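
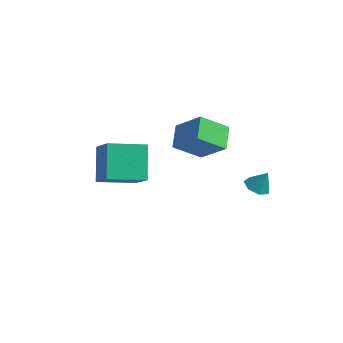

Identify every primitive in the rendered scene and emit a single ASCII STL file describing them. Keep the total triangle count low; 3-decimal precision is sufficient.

solid 
facet normal -0.371 -0.241 -0.897
outer loop
vertex 2.169 3.854 -3.865
vertex 1.478 3.775 -3.558
vertex 1.796 4.398 -3.857
endloop
endfacet
facet normal 0.824 0.564 0.061
outer loop
vertex 2.169 3.854 -3.865
vertex 1.796 4.398 -3.857
vertex 1.922 4.065 -2.482
endloop
endfacet
facet normal -0.370 -0.241 -0.897
outer loop
vertex 1.796 4.398 -3.857
vertex 1.478 3.775 -3.558
vertex 1.183 4.473 -3.624
endloop
endfacet
facet normal 0.198 0.957 0.214
outer loop
vertex 1.796 4.398 -3.857
vertex 1.183 4.473 -3.624
vertex 1.922 4.065 -2.482
endloop
endfacet
facet normal -0.370 -0.241 -0.897
outer loop
vertex 1.183 4.473 -3.624
vertex 1.478 3.775 -3.558
vertex 0.793 4.023 -3.342
endloop
endfacet
facet normal -0.438 0.718 0.540
outer loop
vertex 1.183 4.473 -3.624
vertex 0.793 4.023 -3.342
vertex 1.922 4.065 -2.482
endloop
endfacet
facet normal -0.370 -0.241 -0.897
outer loop
vertex 0.793 4.023 -3.342
vertex 1.478 3.775 -3.558
vertex 0.918 3.387 -3.223
endloop
endfacet
facet normal -0.606 0.029 0.795
outer loop
vertex 0.793 4.023 -3.342
vertex 0.918 3.387 -3.223
vertex 1.922 4.065 -2.482
endloop
endfacet
facet normal -0.370 -0.241 -0.897
outer loop
vertex 0.918 3.387 -3.223
vertex 1.478 3.775 -3.558
vertex 1.465 3.043 -3.356
endloop
endfacet
facet normal -0.181 -0.591 0.786
outer loop
vertex 0.918 3.387 -3.223
vertex 1.465 3.043 -3.356
vertex 1.922 4.065 -2.482
endloop
endfacet
facet normal -0.371 -0.241 -0.897
outer loop
vertex 1.465 3.043 -3.356
vertex 1.478 3.775 -3.558
vertex 2.021 3.251 -3.642
endloop
endfacet
facet normal 0.521 -0.677 0.520
outer loop
vertex 1.465 3.043 -3.356
vertex 2.021 3.251 -3.642
vertex 1.922 4.065 -2.482
endloop
endfacet
facet normal -0.371 -0.241 -0.897
outer loop
vertex 2.021 3.251 -3.642
vertex 1.478 3.775 -3.558
vertex 2.169 3.854 -3.865
endloop
endfacet
facet normal 0.966 -0.164 0.198
outer loop
vertex 2.021 3.251 -3.642
vertex 2.169 3.854 -3.865
vertex 1.922 4.065 -2.482
endloop
endfacet
facet normal -0.465 -0.667 0.583
outer loop
vertex -0.883 1.834 0.161
vertex -1.57 2.95 0.89
vertex -2.428 1.75 -1.168
endloop
endfacet
facet normal 0.458 -0.744 -0.486
outer loop
vertex -1.55 3.01 -2.27
vertex -0.883 1.834 0.161
vertex -2.428 1.75 -1.168
endloop
endfacet
facet normal -0.465 -0.667 0.583
outer loop
vertex -2.428 1.75 -1.168
vertex -1.57 2.95 0.89
vertex -3.116 2.866 -0.439
endloop
endfacet
facet normal -0.758 -0.042 -0.651
outer loop
vertex -3.116 2.866 -0.439
vertex -1.55 3.01 -2.27
vertex -2.428 1.75 -1.168
endloop
endfacet
facet normal 0.758 0.041 0.651
outer loop
vertex -0.883 1.834 0.161
vertex -0.692 4.21 -0.212
vertex -1.57 2.95 0.89
endloop
endfacet
facet normal 0.458 -0.744 -0.486
outer loop
vertex -0.004 3.094 -0.941
vertex -0.883 1.834 0.161
vertex -1.55 3.01 -2.27
endloop
endfacet
facet normal 0.757 0.041 0.652
outer loop
vertex -0.004 3.094 -0.941
vertex -0.692 4.21 -0.212
vertex -0.883 1.834 0.161
endloop
endfacet
facet normal -0.458 0.744 0.486
outer loop
vertex -1.57 2.95 0.89
vertex -0.692 4.21 -0.212
vertex -3.116 2.866 -0.439
endloop
endfacet
facet normal -0.758 -0.041 -0.651
outer loop
vertex -2.237 4.126 -1.541
vertex -1.55 3.01 -2.27
vertex -3.116 2.866 -0.439
endloop
endfacet
facet normal -0.458 0.744 0.486
outer loop
vertex -3.116 2.866 -0.439
vertex -0.692 4.21 -0.212
vertex -2.237 4.126 -1.541
endloop
endfacet
facet normal 0.465 0.667 -0.583
outer loop
vertex -2.237 4.126 -1.541
vertex -0.004 3.094 -0.941
vertex -1.55 3.01 -2.27
endloop
endfacet
facet normal 0.465 0.667 -0.582
outer loop
vertex -0.692 4.21 -0.212
vertex -0.004 3.094 -0.941
vertex -2.237 4.126 -1.541
endloop
endfacet
facet normal -0.682 0.359 -0.637
outer loop
vertex -4.181 -2.091 0.209
vertex -2.942 -0.488 -0.215
vertex -3.282 -3.206 -1.381
endloop
endfacet
facet normal -0.598 -0.775 0.205
outer loop
vertex -1.938 -3.912 -0.125
vertex -4.181 -2.091 0.209
vertex -3.282 -3.206 -1.381
endloop
endfacet
facet normal -0.682 0.359 -0.637
outer loop
vertex -3.282 -3.206 -1.381
vertex -2.942 -0.488 -0.215
vertex -2.043 -1.603 -1.805
endloop
endfacet
facet normal 0.420 -0.521 -0.743
outer loop
vertex -2.043 -1.603 -1.805
vertex -1.938 -3.912 -0.125
vertex -3.282 -3.206 -1.381
endloop
endfacet
facet normal -0.420 0.521 0.743
outer loop
vertex -4.181 -2.091 0.209
vertex -1.598 -1.194 1.041
vertex -2.942 -0.488 -0.215
endloop
endfacet
facet normal -0.598 -0.775 0.205
outer loop
vertex -2.837 -2.797 1.465
vertex -4.181 -2.091 0.209
vertex -1.938 -3.912 -0.125
endloop
endfacet
facet normal -0.420 0.521 0.743
outer loop
vertex -2.837 -2.797 1.465
vertex -1.598 -1.194 1.041
vertex -4.181 -2.091 0.209
endloop
endfacet
facet normal 0.598 0.775 -0.205
outer loop
vertex -2.942 -0.488 -0.215
vertex -1.598 -1.194 1.041
vertex -2.043 -1.603 -1.805
endloop
endfacet
facet normal 0.420 -0.521 -0.743
outer loop
vertex -0.699 -2.309 -0.549
vertex -1.938 -3.912 -0.125
vertex -2.043 -1.603 -1.805
endloop
endfacet
facet normal 0.598 0.775 -0.205
outer loop
vertex -2.043 -1.603 -1.805
vertex -1.598 -1.194 1.041
vertex -0.699 -2.309 -0.549
endloop
endfacet
facet normal 0.682 -0.359 0.637
outer loop
vertex -0.699 -2.309 -0.549
vertex -2.837 -2.797 1.465
vertex -1.938 -3.912 -0.125
endloop
endfacet
facet normal 0.682 -0.359 0.637
outer loop
vertex -1.598 -1.194 1.041
vertex -2.837 -2.797 1.465
vertex -0.699 -2.309 -0.549
endloop
endfacet

endsolid


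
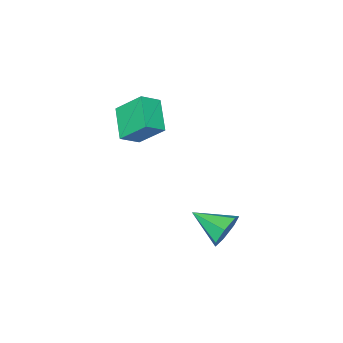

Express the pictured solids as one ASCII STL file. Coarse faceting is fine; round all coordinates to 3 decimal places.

solid 
facet normal -0.831 0.203 -0.518
outer loop
vertex 1.607 -3.083 4.808
vertex 2.573 -1.691 3.803
vertex 2.117 -4.398 3.476
endloop
endfacet
facet normal -0.490 -0.707 0.510
outer loop
vertex 3.147 -4.649 4.117
vertex 1.607 -3.083 4.808
vertex 2.117 -4.398 3.476
endloop
endfacet
facet normal -0.831 0.203 -0.517
outer loop
vertex 2.117 -4.398 3.476
vertex 2.573 -1.691 3.803
vertex 3.082 -3.006 2.47
endloop
endfacet
facet normal 0.262 -0.678 -0.687
outer loop
vertex 3.082 -3.006 2.47
vertex 3.147 -4.649 4.117
vertex 2.117 -4.398 3.476
endloop
endfacet
facet normal -0.262 0.678 0.687
outer loop
vertex 1.607 -3.083 4.808
vertex 3.603 -1.942 4.444
vertex 2.573 -1.691 3.803
endloop
endfacet
facet normal -0.490 -0.707 0.510
outer loop
vertex 2.638 -3.334 5.45
vertex 1.607 -3.083 4.808
vertex 3.147 -4.649 4.117
endloop
endfacet
facet normal -0.262 0.678 0.687
outer loop
vertex 2.638 -3.334 5.45
vertex 3.603 -1.942 4.444
vertex 1.607 -3.083 4.808
endloop
endfacet
facet normal 0.490 0.707 -0.510
outer loop
vertex 2.573 -1.691 3.803
vertex 3.603 -1.942 4.444
vertex 3.082 -3.006 2.47
endloop
endfacet
facet normal 0.263 -0.678 -0.687
outer loop
vertex 4.113 -3.257 3.112
vertex 3.147 -4.649 4.117
vertex 3.082 -3.006 2.47
endloop
endfacet
facet normal 0.490 0.707 -0.510
outer loop
vertex 3.082 -3.006 2.47
vertex 3.603 -1.942 4.444
vertex 4.113 -3.257 3.112
endloop
endfacet
facet normal 0.831 -0.203 0.518
outer loop
vertex 4.113 -3.257 3.112
vertex 2.638 -3.334 5.45
vertex 3.147 -4.649 4.117
endloop
endfacet
facet normal 0.831 -0.202 0.518
outer loop
vertex 3.603 -1.942 4.444
vertex 2.638 -3.334 5.45
vertex 4.113 -3.257 3.112
endloop
endfacet
facet normal -0.297 0.895 -0.334
outer loop
vertex 3.54 2.838 -1.646
vertex 2.896 2.936 -0.81
vertex 3.908 3.237 -0.904
endloop
endfacet
facet normal 0.910 -0.293 -0.294
outer loop
vertex 3.54 2.838 -1.646
vertex 3.908 3.237 -0.904
vertex 3.484 1.164 -0.15
endloop
endfacet
facet normal -0.297 0.895 -0.333
outer loop
vertex 3.908 3.237 -0.904
vertex 2.896 2.936 -0.81
vertex 3.514 3.409 -0.091
endloop
endfacet
facet normal 0.898 -0.024 0.440
outer loop
vertex 3.908 3.237 -0.904
vertex 3.514 3.409 -0.091
vertex 3.484 1.164 -0.15
endloop
endfacet
facet normal -0.297 0.895 -0.333
outer loop
vertex 3.514 3.409 -0.091
vertex 2.896 2.936 -0.81
vertex 2.655 3.225 0.181
endloop
endfacet
facet normal 0.307 -0.029 0.951
outer loop
vertex 3.514 3.409 -0.091
vertex 2.655 3.225 0.181
vertex 3.484 1.164 -0.15
endloop
endfacet
facet normal -0.297 0.895 -0.333
outer loop
vertex 2.655 3.225 0.181
vertex 2.896 2.936 -0.81
vertex 1.977 2.823 -0.294
endloop
endfacet
facet normal -0.418 -0.306 0.855
outer loop
vertex 2.655 3.225 0.181
vertex 1.977 2.823 -0.294
vertex 3.484 1.164 -0.15
endloop
endfacet
facet normal -0.297 0.895 -0.333
outer loop
vertex 1.977 2.823 -0.294
vertex 2.896 2.936 -0.81
vertex 1.991 2.506 -1.158
endloop
endfacet
facet normal -0.731 -0.644 0.225
outer loop
vertex 1.977 2.823 -0.294
vertex 1.991 2.506 -1.158
vertex 3.484 1.164 -0.15
endloop
endfacet
facet normal -0.297 0.895 -0.333
outer loop
vertex 1.991 2.506 -1.158
vertex 2.896 2.936 -0.81
vertex 2.687 2.513 -1.759
endloop
endfacet
facet normal -0.395 -0.791 -0.467
outer loop
vertex 1.991 2.506 -1.158
vertex 2.687 2.513 -1.759
vertex 3.484 1.164 -0.15
endloop
endfacet
facet normal -0.297 0.895 -0.333
outer loop
vertex 2.687 2.513 -1.759
vertex 2.896 2.936 -0.81
vertex 3.54 2.838 -1.646
endloop
endfacet
facet normal 0.334 -0.634 -0.697
outer loop
vertex 2.687 2.513 -1.759
vertex 3.54 2.838 -1.646
vertex 3.484 1.164 -0.15
endloop
endfacet

endsolid


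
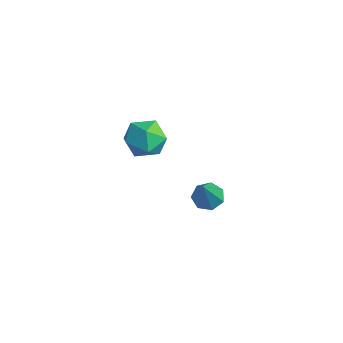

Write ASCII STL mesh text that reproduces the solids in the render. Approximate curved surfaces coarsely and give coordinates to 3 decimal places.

solid 
facet normal -0.405 0.408 -0.818
outer loop
vertex 0.044 -0.556 -3.051
vertex -0.5 -0.388 -2.698
vertex 0.059 -0.033 -2.798
endloop
endfacet
facet normal 0.990 0.038 -0.137
outer loop
vertex 0.044 -0.556 -3.051
vertex 0.059 -0.033 -2.798
vertex 0.36 -1.252 -0.962
endloop
endfacet
facet normal -0.405 0.408 -0.818
outer loop
vertex 0.059 -0.033 -2.798
vertex -0.5 -0.388 -2.698
vertex -0.347 0.223 -2.469
endloop
endfacet
facet normal 0.679 0.658 0.326
outer loop
vertex 0.059 -0.033 -2.798
vertex -0.347 0.223 -2.469
vertex 0.36 -1.252 -0.962
endloop
endfacet
facet normal -0.405 0.408 -0.818
outer loop
vertex -0.347 0.223 -2.469
vertex -0.5 -0.388 -2.698
vertex -0.868 0.018 -2.313
endloop
endfacet
facet normal -0.062 0.699 0.713
outer loop
vertex -0.347 0.223 -2.469
vertex -0.868 0.018 -2.313
vertex 0.36 -1.252 -0.962
endloop
endfacet
facet normal -0.407 0.407 -0.818
outer loop
vertex -0.868 0.018 -2.313
vertex -0.5 -0.388 -2.698
vertex -1.112 -0.493 -2.446
endloop
endfacet
facet normal -0.670 0.130 0.731
outer loop
vertex -0.868 0.018 -2.313
vertex -1.112 -0.493 -2.446
vertex 0.36 -1.252 -0.962
endloop
endfacet
facet normal -0.407 0.407 -0.818
outer loop
vertex -1.112 -0.493 -2.446
vertex -0.5 -0.388 -2.698
vertex -0.895 -0.925 -2.769
endloop
endfacet
facet normal -0.691 -0.622 0.368
outer loop
vertex -1.112 -0.493 -2.446
vertex -0.895 -0.925 -2.769
vertex 0.36 -1.252 -0.962
endloop
endfacet
facet normal -0.406 0.407 -0.819
outer loop
vertex -0.895 -0.925 -2.769
vertex -0.5 -0.388 -2.698
vertex -0.38 -0.953 -3.038
endloop
endfacet
facet normal -0.108 -0.989 -0.104
outer loop
vertex -0.895 -0.925 -2.769
vertex -0.38 -0.953 -3.038
vertex 0.36 -1.252 -0.962
endloop
endfacet
facet normal -0.406 0.406 -0.819
outer loop
vertex -0.38 -0.953 -3.038
vertex -0.5 -0.388 -2.698
vertex 0.044 -0.556 -3.051
endloop
endfacet
facet normal 0.640 -0.695 -0.328
outer loop
vertex -0.38 -0.953 -3.038
vertex 0.044 -0.556 -3.051
vertex 0.36 -1.252 -0.962
endloop
endfacet
facet normal -0.701 0.317 0.638
outer loop
vertex -1.092 -3.016 2.546
vertex -0.835 -3.677 3.157
vertex -0.431 -2.834 3.182
endloop
endfacet
facet normal -0.462 0.855 0.235
outer loop
vertex -1.092 -3.016 2.546
vertex -0.431 -2.834 3.182
vertex -0.328 -2.536 2.301
endloop
endfacet
facet normal -0.574 0.685 -0.449
outer loop
vertex -1.092 -3.016 2.546
vertex -0.328 -2.536 2.301
vertex -0.668 -3.195 1.731
endloop
endfacet
facet normal -0.883 0.042 -0.468
outer loop
vertex -1.092 -3.016 2.546
vertex -0.668 -3.195 1.731
vertex -0.982 -3.901 2.26
endloop
endfacet
facet normal -0.961 -0.185 0.204
outer loop
vertex -1.092 -3.016 2.546
vertex -0.982 -3.901 2.26
vertex -0.835 -3.677 3.157
endloop
endfacet
facet normal 0.241 0.910 0.336
outer loop
vertex -0.328 -2.536 2.301
vertex -0.431 -2.834 3.182
vertex 0.402 -2.899 2.76
endloop
endfacet
facet normal -0.145 0.040 0.989
outer loop
vertex -0.431 -2.834 3.182
vertex -0.835 -3.677 3.157
vertex 0.088 -3.605 3.289
endloop
endfacet
facet normal -0.565 -0.774 0.286
outer loop
vertex -0.835 -3.677 3.157
vertex -0.982 -3.901 2.26
vertex -0.252 -4.264 2.719
endloop
endfacet
facet normal -0.438 -0.406 -0.802
outer loop
vertex -0.982 -3.901 2.26
vertex -0.668 -3.195 1.731
vertex -0.149 -3.966 1.838
endloop
endfacet
facet normal 0.061 0.635 -0.770
outer loop
vertex -0.668 -3.195 1.731
vertex -0.328 -2.536 2.301
vertex 0.255 -3.123 1.863
endloop
endfacet
facet normal 0.883 -0.042 0.468
outer loop
vertex 0.512 -3.784 2.474
vertex 0.402 -2.899 2.76
vertex 0.088 -3.605 3.289
endloop
endfacet
facet normal 0.574 -0.685 0.449
outer loop
vertex 0.512 -3.784 2.474
vertex 0.088 -3.605 3.289
vertex -0.252 -4.264 2.719
endloop
endfacet
facet normal 0.462 -0.855 -0.235
outer loop
vertex 0.512 -3.784 2.474
vertex -0.252 -4.264 2.719
vertex -0.149 -3.966 1.838
endloop
endfacet
facet normal 0.701 -0.317 -0.638
outer loop
vertex 0.512 -3.784 2.474
vertex -0.149 -3.966 1.838
vertex 0.255 -3.123 1.863
endloop
endfacet
facet normal 0.961 0.185 -0.204
outer loop
vertex 0.512 -3.784 2.474
vertex 0.255 -3.123 1.863
vertex 0.402 -2.899 2.76
endloop
endfacet
facet normal 0.438 0.406 0.802
outer loop
vertex 0.088 -3.605 3.289
vertex 0.402 -2.899 2.76
vertex -0.431 -2.834 3.182
endloop
endfacet
facet normal -0.061 -0.635 0.770
outer loop
vertex -0.252 -4.264 2.719
vertex 0.088 -3.605 3.289
vertex -0.835 -3.677 3.157
endloop
endfacet
facet normal -0.241 -0.910 -0.336
outer loop
vertex -0.149 -3.966 1.838
vertex -0.252 -4.264 2.719
vertex -0.982 -3.901 2.26
endloop
endfacet
facet normal 0.145 -0.040 -0.989
outer loop
vertex 0.255 -3.123 1.863
vertex -0.149 -3.966 1.838
vertex -0.668 -3.195 1.731
endloop
endfacet
facet normal 0.565 0.774 -0.286
outer loop
vertex 0.402 -2.899 2.76
vertex 0.255 -3.123 1.863
vertex -0.328 -2.536 2.301
endloop
endfacet

endsolid


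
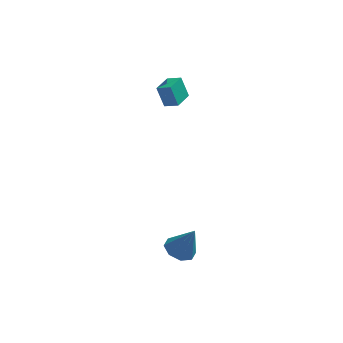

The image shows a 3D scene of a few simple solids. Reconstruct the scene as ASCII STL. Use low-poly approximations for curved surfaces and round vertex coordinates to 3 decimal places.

solid 
facet normal -0.419 0.072 -0.905
outer loop
vertex 3.558 -3.799 -5.259
vertex 2.836 -3.205 -4.877
vertex 3.746 -3.049 -5.286
endloop
endfacet
facet normal 0.970 -0.244 -0.015
outer loop
vertex 3.558 -3.799 -5.259
vertex 3.746 -3.049 -5.286
vertex 3.704 -3.355 -3.003
endloop
endfacet
facet normal -0.419 0.073 -0.905
outer loop
vertex 3.746 -3.049 -5.286
vertex 2.836 -3.205 -4.877
vertex 3.401 -2.391 -5.073
endloop
endfacet
facet normal 0.893 0.444 0.076
outer loop
vertex 3.746 -3.049 -5.286
vertex 3.401 -2.391 -5.073
vertex 3.704 -3.355 -3.003
endloop
endfacet
facet normal -0.419 0.073 -0.905
outer loop
vertex 3.401 -2.391 -5.073
vertex 2.836 -3.205 -4.877
vertex 2.725 -2.21 -4.746
endloop
endfacet
facet normal 0.393 0.854 0.340
outer loop
vertex 3.401 -2.391 -5.073
vertex 2.725 -2.21 -4.746
vertex 3.704 -3.355 -3.003
endloop
endfacet
facet normal -0.420 0.072 -0.904
outer loop
vertex 2.725 -2.21 -4.746
vertex 2.836 -3.205 -4.877
vertex 2.114 -2.611 -4.494
endloop
endfacet
facet normal -0.234 0.747 0.622
outer loop
vertex 2.725 -2.21 -4.746
vertex 2.114 -2.611 -4.494
vertex 3.704 -3.355 -3.003
endloop
endfacet
facet normal -0.420 0.073 -0.905
outer loop
vertex 2.114 -2.611 -4.494
vertex 2.836 -3.205 -4.877
vertex 1.926 -3.361 -4.467
endloop
endfacet
facet normal -0.625 0.184 0.758
outer loop
vertex 2.114 -2.611 -4.494
vertex 1.926 -3.361 -4.467
vertex 3.704 -3.355 -3.003
endloop
endfacet
facet normal -0.420 0.073 -0.905
outer loop
vertex 1.926 -3.361 -4.467
vertex 2.836 -3.205 -4.877
vertex 2.271 -4.019 -4.68
endloop
endfacet
facet normal -0.548 -0.504 0.668
outer loop
vertex 1.926 -3.361 -4.467
vertex 2.271 -4.019 -4.68
vertex 3.704 -3.355 -3.003
endloop
endfacet
facet normal -0.420 0.072 -0.905
outer loop
vertex 2.271 -4.019 -4.68
vertex 2.836 -3.205 -4.877
vertex 2.947 -4.2 -5.008
endloop
endfacet
facet normal -0.049 -0.914 0.404
outer loop
vertex 2.271 -4.019 -4.68
vertex 2.947 -4.2 -5.008
vertex 3.704 -3.355 -3.003
endloop
endfacet
facet normal -0.419 0.072 -0.905
outer loop
vertex 2.947 -4.2 -5.008
vertex 2.836 -3.205 -4.877
vertex 3.558 -3.799 -5.259
endloop
endfacet
facet normal 0.579 -0.806 0.121
outer loop
vertex 2.947 -4.2 -5.008
vertex 3.558 -3.799 -5.259
vertex 3.704 -3.355 -3.003
endloop
endfacet
facet normal -0.870 0.328 -0.368
outer loop
vertex 1.005 3.49 4.08
vertex 1.535 4.805 3.998
vertex 1.481 3.213 2.706
endloop
endfacet
facet normal -0.373 -0.926 0.057
outer loop
vertex 2.325 2.895 3.062
vertex 1.005 3.49 4.08
vertex 1.481 3.213 2.706
endloop
endfacet
facet normal -0.871 0.327 -0.367
outer loop
vertex 1.481 3.213 2.706
vertex 1.535 4.805 3.998
vertex 2.01 4.528 2.624
endloop
endfacet
facet normal 0.321 -0.187 -0.928
outer loop
vertex 2.01 4.528 2.624
vertex 2.325 2.895 3.062
vertex 1.481 3.213 2.706
endloop
endfacet
facet normal -0.321 0.187 0.928
outer loop
vertex 1.005 3.49 4.08
vertex 2.379 4.487 4.354
vertex 1.535 4.805 3.998
endloop
endfacet
facet normal -0.373 -0.926 0.058
outer loop
vertex 1.85 3.172 4.436
vertex 1.005 3.49 4.08
vertex 2.325 2.895 3.062
endloop
endfacet
facet normal -0.321 0.187 0.929
outer loop
vertex 1.85 3.172 4.436
vertex 2.379 4.487 4.354
vertex 1.005 3.49 4.08
endloop
endfacet
facet normal 0.373 0.926 -0.058
outer loop
vertex 1.535 4.805 3.998
vertex 2.379 4.487 4.354
vertex 2.01 4.528 2.624
endloop
endfacet
facet normal 0.321 -0.187 -0.928
outer loop
vertex 2.855 4.21 2.98
vertex 2.325 2.895 3.062
vertex 2.01 4.528 2.624
endloop
endfacet
facet normal 0.373 0.926 -0.058
outer loop
vertex 2.01 4.528 2.624
vertex 2.379 4.487 4.354
vertex 2.855 4.21 2.98
endloop
endfacet
facet normal 0.870 -0.328 0.367
outer loop
vertex 2.855 4.21 2.98
vertex 1.85 3.172 4.436
vertex 2.325 2.895 3.062
endloop
endfacet
facet normal 0.871 -0.327 0.368
outer loop
vertex 2.379 4.487 4.354
vertex 1.85 3.172 4.436
vertex 2.855 4.21 2.98
endloop
endfacet

endsolid


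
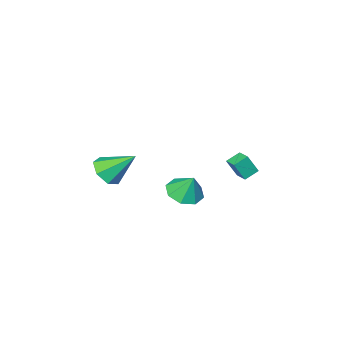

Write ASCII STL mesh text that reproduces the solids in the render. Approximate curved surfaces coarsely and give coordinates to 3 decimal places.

solid 
facet normal -0.903 0.079 0.423
outer loop
vertex -3.387 0.561 1.521
vertex -3.22 1.467 1.708
vertex -3.889 0.887 0.39
endloop
endfacet
facet normal -0.177 -0.964 -0.199
outer loop
vertex -3.04 0.813 -0.008
vertex -3.387 0.561 1.521
vertex -3.889 0.887 0.39
endloop
endfacet
facet normal -0.903 0.079 0.423
outer loop
vertex -3.889 0.887 0.39
vertex -3.22 1.467 1.708
vertex -3.722 1.793 0.577
endloop
endfacet
facet normal -0.392 0.255 -0.884
outer loop
vertex -3.722 1.793 0.577
vertex -3.04 0.813 -0.008
vertex -3.889 0.887 0.39
endloop
endfacet
facet normal 0.392 -0.255 0.884
outer loop
vertex -3.387 0.561 1.521
vertex -2.371 1.393 1.31
vertex -3.22 1.467 1.708
endloop
endfacet
facet normal -0.177 -0.964 -0.199
outer loop
vertex -2.538 0.487 1.123
vertex -3.387 0.561 1.521
vertex -3.04 0.813 -0.008
endloop
endfacet
facet normal 0.392 -0.255 0.884
outer loop
vertex -2.538 0.487 1.123
vertex -2.371 1.393 1.31
vertex -3.387 0.561 1.521
endloop
endfacet
facet normal 0.177 0.964 0.199
outer loop
vertex -3.22 1.467 1.708
vertex -2.371 1.393 1.31
vertex -3.722 1.793 0.577
endloop
endfacet
facet normal -0.392 0.255 -0.884
outer loop
vertex -2.873 1.719 0.179
vertex -3.04 0.813 -0.008
vertex -3.722 1.793 0.577
endloop
endfacet
facet normal 0.177 0.964 0.199
outer loop
vertex -3.722 1.793 0.577
vertex -2.371 1.393 1.31
vertex -2.873 1.719 0.179
endloop
endfacet
facet normal 0.903 -0.079 -0.423
outer loop
vertex -2.873 1.719 0.179
vertex -2.538 0.487 1.123
vertex -3.04 0.813 -0.008
endloop
endfacet
facet normal 0.903 -0.079 -0.423
outer loop
vertex -2.371 1.393 1.31
vertex -2.538 0.487 1.123
vertex -2.873 1.719 0.179
endloop
endfacet
facet normal 0.489 -0.569 -0.661
outer loop
vertex 4.648 -1.481 2.663
vertex 4.029 -1.141 1.913
vertex 4.924 -0.746 2.235
endloop
endfacet
facet normal 0.545 0.259 0.797
outer loop
vertex 4.648 -1.481 2.663
vertex 4.924 -0.746 2.235
vertex 3.011 0.041 3.287
endloop
endfacet
facet normal 0.489 -0.569 -0.661
outer loop
vertex 4.924 -0.746 2.235
vertex 4.029 -1.141 1.913
vertex 4.526 -0.309 1.565
endloop
endfacet
facet normal 0.485 0.836 0.257
outer loop
vertex 4.924 -0.746 2.235
vertex 4.526 -0.309 1.565
vertex 3.011 0.041 3.287
endloop
endfacet
facet normal 0.490 -0.569 -0.660
outer loop
vertex 4.526 -0.309 1.565
vertex 4.029 -1.141 1.913
vertex 3.754 -0.499 1.156
endloop
endfacet
facet normal -0.090 0.957 -0.274
outer loop
vertex 4.526 -0.309 1.565
vertex 3.754 -0.499 1.156
vertex 3.011 0.041 3.287
endloop
endfacet
facet normal 0.490 -0.569 -0.661
outer loop
vertex 3.754 -0.499 1.156
vertex 4.029 -1.141 1.913
vertex 3.189 -1.172 1.317
endloop
endfacet
facet normal -0.748 0.533 -0.396
outer loop
vertex 3.754 -0.499 1.156
vertex 3.189 -1.172 1.317
vertex 3.011 0.041 3.287
endloop
endfacet
facet normal 0.490 -0.568 -0.661
outer loop
vertex 3.189 -1.172 1.317
vertex 4.029 -1.141 1.913
vertex 3.257 -1.823 1.926
endloop
endfacet
facet normal -0.993 -0.119 -0.016
outer loop
vertex 3.189 -1.172 1.317
vertex 3.257 -1.823 1.926
vertex 3.011 0.041 3.287
endloop
endfacet
facet normal 0.490 -0.568 -0.661
outer loop
vertex 3.257 -1.823 1.926
vertex 4.029 -1.141 1.913
vertex 3.906 -1.96 2.525
endloop
endfacet
facet normal -0.640 -0.506 0.578
outer loop
vertex 3.257 -1.823 1.926
vertex 3.906 -1.96 2.525
vertex 3.011 0.041 3.287
endloop
endfacet
facet normal 0.490 -0.568 -0.662
outer loop
vertex 3.906 -1.96 2.525
vertex 4.029 -1.141 1.913
vertex 4.648 -1.481 2.663
endloop
endfacet
facet normal 0.044 -0.338 0.940
outer loop
vertex 3.906 -1.96 2.525
vertex 4.648 -1.481 2.663
vertex 3.011 0.041 3.287
endloop
endfacet
facet normal 0.077 -0.431 -0.899
outer loop
vertex 1.56 1.968 0.124
vertex 0.776 1.274 0.389
vertex 0.808 2.249 -0.075
endloop
endfacet
facet normal 0.295 0.934 0.203
outer loop
vertex 1.56 1.968 0.124
vertex 0.808 2.249 -0.075
vertex 0.664 1.906 1.711
endloop
endfacet
facet normal 0.076 -0.431 -0.899
outer loop
vertex 0.808 2.249 -0.075
vertex 0.776 1.274 0.389
vertex 0.038 1.958 -0.001
endloop
endfacet
facet normal -0.337 0.929 0.151
outer loop
vertex 0.808 2.249 -0.075
vertex 0.038 1.958 -0.001
vertex 0.664 1.906 1.711
endloop
endfacet
facet normal 0.077 -0.430 -0.900
outer loop
vertex 0.038 1.958 -0.001
vertex 0.776 1.274 0.389
vertex -0.3 1.267 0.3
endloop
endfacet
facet normal -0.795 0.523 0.307
outer loop
vertex 0.038 1.958 -0.001
vertex -0.3 1.267 0.3
vertex 0.664 1.906 1.711
endloop
endfacet
facet normal 0.077 -0.430 -0.899
outer loop
vertex -0.3 1.267 0.3
vertex 0.776 1.274 0.389
vertex -0.007 0.58 0.654
endloop
endfacet
facet normal -0.814 -0.049 0.579
outer loop
vertex -0.3 1.267 0.3
vertex -0.007 0.58 0.654
vertex 0.664 1.906 1.711
endloop
endfacet
facet normal 0.076 -0.430 -0.900
outer loop
vertex -0.007 0.58 0.654
vertex 0.776 1.274 0.389
vertex 0.744 0.299 0.852
endloop
endfacet
facet normal -0.381 -0.450 0.807
outer loop
vertex -0.007 0.58 0.654
vertex 0.744 0.299 0.852
vertex 0.664 1.906 1.711
endloop
endfacet
facet normal 0.076 -0.430 -0.900
outer loop
vertex 0.744 0.299 0.852
vertex 0.776 1.274 0.389
vertex 1.515 0.589 0.779
endloop
endfacet
facet normal 0.249 -0.447 0.859
outer loop
vertex 0.744 0.299 0.852
vertex 1.515 0.589 0.779
vertex 0.664 1.906 1.711
endloop
endfacet
facet normal 0.076 -0.430 -0.900
outer loop
vertex 1.515 0.589 0.779
vertex 0.776 1.274 0.389
vertex 1.853 1.281 0.477
endloop
endfacet
facet normal 0.709 -0.039 0.704
outer loop
vertex 1.515 0.589 0.779
vertex 1.853 1.281 0.477
vertex 0.664 1.906 1.711
endloop
endfacet
facet normal 0.076 -0.430 -0.900
outer loop
vertex 1.853 1.281 0.477
vertex 0.776 1.274 0.389
vertex 1.56 1.968 0.124
endloop
endfacet
facet normal 0.728 0.532 0.432
outer loop
vertex 1.853 1.281 0.477
vertex 1.56 1.968 0.124
vertex 0.664 1.906 1.711
endloop
endfacet

endsolid


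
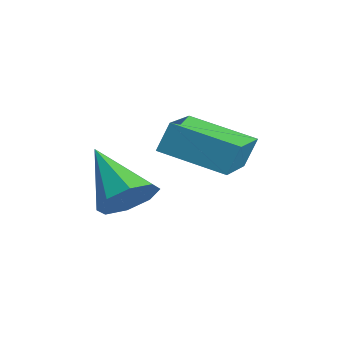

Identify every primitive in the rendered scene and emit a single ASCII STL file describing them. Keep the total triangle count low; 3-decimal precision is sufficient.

solid 
facet normal -0.591 -0.743 0.313
outer loop
vertex 0.743 -1.756 1.857
vertex -0.536 -0.847 1.6
vertex 0.69 -2.069 1.015
endloop
endfacet
facet normal 0.805 -0.571 0.162
outer loop
vertex 1.736 -0.753 0.46
vertex 0.743 -1.756 1.857
vertex 0.69 -2.069 1.015
endloop
endfacet
facet normal -0.591 -0.743 0.313
outer loop
vertex 0.69 -2.069 1.015
vertex -0.536 -0.847 1.6
vertex -0.589 -1.16 0.758
endloop
endfacet
facet normal -0.059 -0.348 -0.936
outer loop
vertex -0.589 -1.16 0.758
vertex 1.736 -0.753 0.46
vertex 0.69 -2.069 1.015
endloop
endfacet
facet normal 0.059 0.348 0.936
outer loop
vertex 0.743 -1.756 1.857
vertex 0.51 0.469 1.045
vertex -0.536 -0.847 1.6
endloop
endfacet
facet normal 0.805 -0.571 0.162
outer loop
vertex 1.789 -0.44 1.302
vertex 0.743 -1.756 1.857
vertex 1.736 -0.753 0.46
endloop
endfacet
facet normal 0.059 0.348 0.936
outer loop
vertex 1.789 -0.44 1.302
vertex 0.51 0.469 1.045
vertex 0.743 -1.756 1.857
endloop
endfacet
facet normal -0.805 0.571 -0.162
outer loop
vertex -0.536 -0.847 1.6
vertex 0.51 0.469 1.045
vertex -0.589 -1.16 0.758
endloop
endfacet
facet normal -0.059 -0.348 -0.936
outer loop
vertex 0.457 0.156 0.203
vertex 1.736 -0.753 0.46
vertex -0.589 -1.16 0.758
endloop
endfacet
facet normal -0.805 0.571 -0.162
outer loop
vertex -0.589 -1.16 0.758
vertex 0.51 0.469 1.045
vertex 0.457 0.156 0.203
endloop
endfacet
facet normal 0.591 0.743 -0.313
outer loop
vertex 0.457 0.156 0.203
vertex 1.789 -0.44 1.302
vertex 1.736 -0.753 0.46
endloop
endfacet
facet normal 0.591 0.743 -0.313
outer loop
vertex 0.51 0.469 1.045
vertex 1.789 -0.44 1.302
vertex 0.457 0.156 0.203
endloop
endfacet
facet normal 0.717 0.225 -0.660
outer loop
vertex -0.372 -1.808 -0.436
vertex -0.756 -2.269 -1.01
vertex -0.791 -1.473 -0.777
endloop
endfacet
facet normal -0.060 0.674 0.736
outer loop
vertex -0.372 -1.808 -0.436
vertex -0.791 -1.473 -0.777
vertex -2.104 -2.691 0.23
endloop
endfacet
facet normal 0.717 0.225 -0.660
outer loop
vertex -0.791 -1.473 -0.777
vertex -0.756 -2.269 -1.01
vertex -1.189 -1.604 -1.254
endloop
endfacet
facet normal -0.553 0.797 0.243
outer loop
vertex -0.791 -1.473 -0.777
vertex -1.189 -1.604 -1.254
vertex -2.104 -2.691 0.23
endloop
endfacet
facet normal 0.718 0.226 -0.659
outer loop
vertex -1.189 -1.604 -1.254
vertex -0.756 -2.269 -1.01
vertex -1.333 -2.124 -1.589
endloop
endfacet
facet normal -0.881 0.403 -0.248
outer loop
vertex -1.189 -1.604 -1.254
vertex -1.333 -2.124 -1.589
vertex -2.104 -2.691 0.23
endloop
endfacet
facet normal 0.718 0.225 -0.659
outer loop
vertex -1.333 -2.124 -1.589
vertex -0.756 -2.269 -1.01
vertex -1.139 -2.729 -1.584
endloop
endfacet
facet normal -0.851 -0.277 -0.447
outer loop
vertex -1.333 -2.124 -1.589
vertex -1.139 -2.729 -1.584
vertex -2.104 -2.691 0.23
endloop
endfacet
facet normal 0.717 0.226 -0.659
outer loop
vertex -1.139 -2.729 -1.584
vertex -0.756 -2.269 -1.01
vertex -0.72 -3.064 -1.243
endloop
endfacet
facet normal -0.481 -0.844 -0.238
outer loop
vertex -1.139 -2.729 -1.584
vertex -0.72 -3.064 -1.243
vertex -2.104 -2.691 0.23
endloop
endfacet
facet normal 0.718 0.225 -0.658
outer loop
vertex -0.72 -3.064 -1.243
vertex -0.756 -2.269 -1.01
vertex -0.323 -2.933 -0.765
endloop
endfacet
facet normal 0.011 -0.967 0.255
outer loop
vertex -0.72 -3.064 -1.243
vertex -0.323 -2.933 -0.765
vertex -2.104 -2.691 0.23
endloop
endfacet
facet normal 0.717 0.224 -0.660
outer loop
vertex -0.323 -2.933 -0.765
vertex -0.756 -2.269 -1.01
vertex -0.178 -2.413 -0.431
endloop
endfacet
facet normal 0.339 -0.574 0.746
outer loop
vertex -0.323 -2.933 -0.765
vertex -0.178 -2.413 -0.431
vertex -2.104 -2.691 0.23
endloop
endfacet
facet normal 0.717 0.224 -0.660
outer loop
vertex -0.178 -2.413 -0.431
vertex -0.756 -2.269 -1.01
vertex -0.372 -1.808 -0.436
endloop
endfacet
facet normal 0.309 0.107 0.945
outer loop
vertex -0.178 -2.413 -0.431
vertex -0.372 -1.808 -0.436
vertex -2.104 -2.691 0.23
endloop
endfacet

endsolid


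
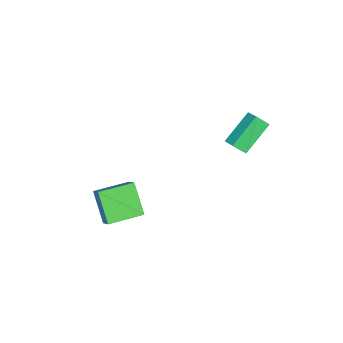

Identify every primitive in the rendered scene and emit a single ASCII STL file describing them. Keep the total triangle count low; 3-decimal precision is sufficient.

solid 
facet normal -0.410 -0.640 -0.650
outer loop
vertex 0.651 -3.182 -2.658
vertex -1.044 -2.12 -2.636
vertex 1.334 -2.061 -4.193
endloop
endfacet
facet normal 0.847 -0.531 -0.011
outer loop
vertex 1.744 -1.42 -3.544
vertex 0.651 -3.182 -2.658
vertex 1.334 -2.061 -4.193
endloop
endfacet
facet normal -0.409 -0.641 -0.650
outer loop
vertex 1.334 -2.061 -4.193
vertex -1.044 -2.12 -2.636
vertex -0.361 -0.999 -4.172
endloop
endfacet
facet normal 0.338 0.554 -0.761
outer loop
vertex -0.361 -0.999 -4.172
vertex 1.744 -1.42 -3.544
vertex 1.334 -2.061 -4.193
endloop
endfacet
facet normal -0.337 -0.554 0.761
outer loop
vertex 0.651 -3.182 -2.658
vertex -0.634 -1.479 -1.987
vertex -1.044 -2.12 -2.636
endloop
endfacet
facet normal 0.847 -0.531 -0.011
outer loop
vertex 1.061 -2.541 -2.008
vertex 0.651 -3.182 -2.658
vertex 1.744 -1.42 -3.544
endloop
endfacet
facet normal -0.338 -0.555 0.760
outer loop
vertex 1.061 -2.541 -2.008
vertex -0.634 -1.479 -1.987
vertex 0.651 -3.182 -2.658
endloop
endfacet
facet normal -0.847 0.531 0.011
outer loop
vertex -1.044 -2.12 -2.636
vertex -0.634 -1.479 -1.987
vertex -0.361 -0.999 -4.172
endloop
endfacet
facet normal 0.338 0.555 -0.760
outer loop
vertex 0.049 -0.358 -3.522
vertex 1.744 -1.42 -3.544
vertex -0.361 -0.999 -4.172
endloop
endfacet
facet normal -0.847 0.531 0.011
outer loop
vertex -0.361 -0.999 -4.172
vertex -0.634 -1.479 -1.987
vertex 0.049 -0.358 -3.522
endloop
endfacet
facet normal 0.410 0.640 0.650
outer loop
vertex 0.049 -0.358 -3.522
vertex 1.061 -2.541 -2.008
vertex 1.744 -1.42 -3.544
endloop
endfacet
facet normal 0.409 0.640 0.650
outer loop
vertex -0.634 -1.479 -1.987
vertex 1.061 -2.541 -2.008
vertex 0.049 -0.358 -3.522
endloop
endfacet
facet normal -0.794 0.138 0.592
outer loop
vertex -3.518 4.012 4.354
vertex -3.874 4.585 3.743
vertex -3.989 3.24 3.903
endloop
endfacet
facet normal 0.391 -0.630 0.671
outer loop
vertex -2.346 2.955 2.677
vertex -3.518 4.012 4.354
vertex -3.989 3.24 3.903
endloop
endfacet
facet normal -0.793 0.138 0.593
outer loop
vertex -3.989 3.24 3.903
vertex -3.874 4.585 3.743
vertex -4.345 3.813 3.293
endloop
endfacet
facet normal -0.466 -0.764 -0.446
outer loop
vertex -4.345 3.813 3.293
vertex -2.346 2.955 2.677
vertex -3.989 3.24 3.903
endloop
endfacet
facet normal 0.465 0.765 0.446
outer loop
vertex -3.518 4.012 4.354
vertex -2.231 4.3 2.517
vertex -3.874 4.585 3.743
endloop
endfacet
facet normal 0.392 -0.630 0.671
outer loop
vertex -1.875 3.727 3.127
vertex -3.518 4.012 4.354
vertex -2.346 2.955 2.677
endloop
endfacet
facet normal 0.466 0.764 0.446
outer loop
vertex -1.875 3.727 3.127
vertex -2.231 4.3 2.517
vertex -3.518 4.012 4.354
endloop
endfacet
facet normal -0.391 0.630 -0.671
outer loop
vertex -3.874 4.585 3.743
vertex -2.231 4.3 2.517
vertex -4.345 3.813 3.293
endloop
endfacet
facet normal -0.466 -0.765 -0.446
outer loop
vertex -2.702 3.528 2.066
vertex -2.346 2.955 2.677
vertex -4.345 3.813 3.293
endloop
endfacet
facet normal -0.391 0.630 -0.670
outer loop
vertex -4.345 3.813 3.293
vertex -2.231 4.3 2.517
vertex -2.702 3.528 2.066
endloop
endfacet
facet normal 0.794 -0.139 -0.592
outer loop
vertex -2.702 3.528 2.066
vertex -1.875 3.727 3.127
vertex -2.346 2.955 2.677
endloop
endfacet
facet normal 0.794 -0.138 -0.593
outer loop
vertex -2.231 4.3 2.517
vertex -1.875 3.727 3.127
vertex -2.702 3.528 2.066
endloop
endfacet

endsolid


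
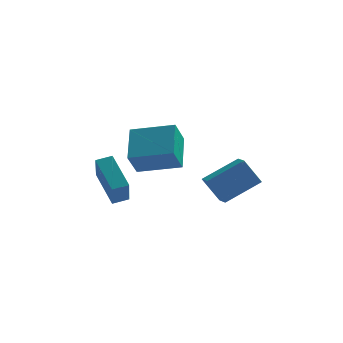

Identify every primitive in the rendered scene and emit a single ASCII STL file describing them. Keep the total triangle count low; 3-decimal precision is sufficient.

solid 
facet normal -0.978 0.051 -0.202
outer loop
vertex -2.312 2.324 2.363
vertex -2.033 3.178 1.225
vertex -2.15 0.671 1.161
endloop
endfacet
facet normal -0.192 -0.589 0.785
outer loop
vertex -0.047 0.562 1.595
vertex -2.312 2.324 2.363
vertex -2.15 0.671 1.161
endloop
endfacet
facet normal -0.978 0.051 -0.202
outer loop
vertex -2.15 0.671 1.161
vertex -2.033 3.178 1.225
vertex -1.871 1.526 0.023
endloop
endfacet
facet normal 0.079 -0.806 -0.586
outer loop
vertex -1.871 1.526 0.023
vertex -0.047 0.562 1.595
vertex -2.15 0.671 1.161
endloop
endfacet
facet normal -0.079 0.807 0.586
outer loop
vertex -2.312 2.324 2.363
vertex 0.07 3.069 1.659
vertex -2.033 3.178 1.225
endloop
endfacet
facet normal -0.193 -0.590 0.784
outer loop
vertex -0.209 2.214 2.797
vertex -2.312 2.324 2.363
vertex -0.047 0.562 1.595
endloop
endfacet
facet normal -0.079 0.806 0.586
outer loop
vertex -0.209 2.214 2.797
vertex 0.07 3.069 1.659
vertex -2.312 2.324 2.363
endloop
endfacet
facet normal 0.192 0.590 -0.784
outer loop
vertex -2.033 3.178 1.225
vertex 0.07 3.069 1.659
vertex -1.871 1.526 0.023
endloop
endfacet
facet normal 0.079 -0.807 -0.586
outer loop
vertex 0.232 1.416 0.457
vertex -0.047 0.562 1.595
vertex -1.871 1.526 0.023
endloop
endfacet
facet normal 0.193 0.589 -0.785
outer loop
vertex -1.871 1.526 0.023
vertex 0.07 3.069 1.659
vertex 0.232 1.416 0.457
endloop
endfacet
facet normal 0.978 -0.051 0.202
outer loop
vertex 0.232 1.416 0.457
vertex -0.209 2.214 2.797
vertex -0.047 0.562 1.595
endloop
endfacet
facet normal 0.978 -0.051 0.202
outer loop
vertex 0.07 3.069 1.659
vertex -0.209 2.214 2.797
vertex 0.232 1.416 0.457
endloop
endfacet
facet normal -0.877 -0.421 -0.230
outer loop
vertex -2.669 -0.492 -0.379
vertex -3.646 0.851 0.891
vertex -2.854 0.604 -1.679
endloop
endfacet
facet normal 0.467 -0.642 -0.608
outer loop
vertex -2.134 0.949 -1.491
vertex -2.669 -0.492 -0.379
vertex -2.854 0.604 -1.679
endloop
endfacet
facet normal -0.878 -0.420 -0.230
outer loop
vertex -2.854 0.604 -1.679
vertex -3.646 0.851 0.891
vertex -3.83 1.947 -0.41
endloop
endfacet
facet normal -0.108 0.640 -0.761
outer loop
vertex -3.83 1.947 -0.41
vertex -2.134 0.949 -1.491
vertex -2.854 0.604 -1.679
endloop
endfacet
facet normal 0.108 -0.640 0.760
outer loop
vertex -2.669 -0.492 -0.379
vertex -2.926 1.196 1.079
vertex -3.646 0.851 0.891
endloop
endfacet
facet normal 0.468 -0.642 -0.607
outer loop
vertex -1.95 -0.147 -0.19
vertex -2.669 -0.492 -0.379
vertex -2.134 0.949 -1.491
endloop
endfacet
facet normal 0.107 -0.640 0.760
outer loop
vertex -1.95 -0.147 -0.19
vertex -2.926 1.196 1.079
vertex -2.669 -0.492 -0.379
endloop
endfacet
facet normal -0.467 0.643 0.608
outer loop
vertex -3.646 0.851 0.891
vertex -2.926 1.196 1.079
vertex -3.83 1.947 -0.41
endloop
endfacet
facet normal -0.108 0.641 -0.760
outer loop
vertex -3.111 2.292 -0.221
vertex -2.134 0.949 -1.491
vertex -3.83 1.947 -0.41
endloop
endfacet
facet normal -0.468 0.642 0.608
outer loop
vertex -3.83 1.947 -0.41
vertex -2.926 1.196 1.079
vertex -3.111 2.292 -0.221
endloop
endfacet
facet normal 0.878 0.421 0.230
outer loop
vertex -3.111 2.292 -0.221
vertex -1.95 -0.147 -0.19
vertex -2.134 0.949 -1.491
endloop
endfacet
facet normal 0.878 0.421 0.230
outer loop
vertex -2.926 1.196 1.079
vertex -1.95 -0.147 -0.19
vertex -3.111 2.292 -0.221
endloop
endfacet
facet normal -0.516 -0.071 0.854
outer loop
vertex 2.919 2.365 0.66
vertex 2.573 3.094 0.512
vertex 1.362 1.415 -0.36
endloop
endfacet
facet normal 0.423 -0.888 0.182
outer loop
vertex 2.167 1.526 -1.692
vertex 2.919 2.365 0.66
vertex 1.362 1.415 -0.36
endloop
endfacet
facet normal -0.516 -0.071 0.853
outer loop
vertex 1.362 1.415 -0.36
vertex 2.573 3.094 0.512
vertex 1.016 2.144 -0.509
endloop
endfacet
facet normal -0.745 -0.454 -0.488
outer loop
vertex 1.016 2.144 -0.509
vertex 2.167 1.526 -1.692
vertex 1.362 1.415 -0.36
endloop
endfacet
facet normal 0.746 0.453 0.488
outer loop
vertex 2.919 2.365 0.66
vertex 3.378 3.205 -0.82
vertex 2.573 3.094 0.512
endloop
endfacet
facet normal 0.423 -0.888 0.182
outer loop
vertex 3.724 2.476 -0.671
vertex 2.919 2.365 0.66
vertex 2.167 1.526 -1.692
endloop
endfacet
facet normal 0.745 0.454 0.489
outer loop
vertex 3.724 2.476 -0.671
vertex 3.378 3.205 -0.82
vertex 2.919 2.365 0.66
endloop
endfacet
facet normal -0.423 0.888 -0.181
outer loop
vertex 2.573 3.094 0.512
vertex 3.378 3.205 -0.82
vertex 1.016 2.144 -0.509
endloop
endfacet
facet normal -0.746 -0.453 -0.489
outer loop
vertex 1.821 2.255 -1.84
vertex 2.167 1.526 -1.692
vertex 1.016 2.144 -0.509
endloop
endfacet
facet normal -0.423 0.888 -0.182
outer loop
vertex 1.016 2.144 -0.509
vertex 3.378 3.205 -0.82
vertex 1.821 2.255 -1.84
endloop
endfacet
facet normal 0.516 0.072 -0.854
outer loop
vertex 1.821 2.255 -1.84
vertex 3.724 2.476 -0.671
vertex 2.167 1.526 -1.692
endloop
endfacet
facet normal 0.516 0.071 -0.854
outer loop
vertex 3.378 3.205 -0.82
vertex 3.724 2.476 -0.671
vertex 1.821 2.255 -1.84
endloop
endfacet

endsolid


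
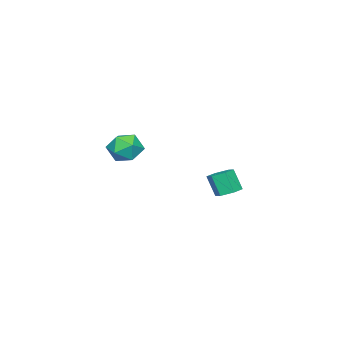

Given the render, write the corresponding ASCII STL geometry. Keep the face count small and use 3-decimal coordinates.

solid 
facet normal 0.061 0.414 -0.908
outer loop
vertex -2.899 3.65 -2.999
vertex -3.761 3.773 -3.001
vertex -3.235 4.389 -2.685
endloop
endfacet
facet normal 0.920 0.329 0.212
outer loop
vertex -2.899 3.65 -2.999
vertex -3.235 4.389 -2.685
vertex -2.998 2.985 -1.536
endloop
endfacet
facet normal 0.921 0.328 0.211
outer loop
vertex -2.998 2.985 -1.536
vertex -3.235 4.389 -2.685
vertex -3.333 3.724 -1.223
endloop
endfacet
facet normal -0.062 -0.413 0.909
outer loop
vertex -2.998 2.985 -1.536
vertex -3.333 3.724 -1.223
vertex -3.859 3.107 -1.539
endloop
endfacet
facet normal 0.062 0.413 -0.909
outer loop
vertex -3.235 4.389 -2.685
vertex -3.761 3.773 -3.001
vertex -4.096 4.512 -2.688
endloop
endfacet
facet normal 0.127 0.900 0.418
outer loop
vertex -3.235 4.389 -2.685
vertex -4.096 4.512 -2.688
vertex -3.333 3.724 -1.223
endloop
endfacet
facet normal 0.126 0.900 0.418
outer loop
vertex -3.333 3.724 -1.223
vertex -4.096 4.512 -2.688
vertex -4.195 3.846 -1.225
endloop
endfacet
facet normal -0.061 -0.414 0.908
outer loop
vertex -3.333 3.724 -1.223
vertex -4.195 3.846 -1.225
vertex -3.859 3.107 -1.539
endloop
endfacet
facet normal 0.062 0.413 -0.909
outer loop
vertex -4.096 4.512 -2.688
vertex -3.761 3.773 -3.001
vertex -4.622 3.895 -3.004
endloop
endfacet
facet normal -0.794 0.571 0.206
outer loop
vertex -4.096 4.512 -2.688
vertex -4.622 3.895 -3.004
vertex -4.195 3.846 -1.225
endloop
endfacet
facet normal -0.794 0.572 0.206
outer loop
vertex -4.195 3.846 -1.225
vertex -4.622 3.895 -3.004
vertex -4.721 3.23 -1.541
endloop
endfacet
facet normal -0.061 -0.414 0.908
outer loop
vertex -4.195 3.846 -1.225
vertex -4.721 3.23 -1.541
vertex -3.859 3.107 -1.539
endloop
endfacet
facet normal 0.062 0.413 -0.909
outer loop
vertex -4.622 3.895 -3.004
vertex -3.761 3.773 -3.001
vertex -4.287 3.156 -3.317
endloop
endfacet
facet normal -0.921 -0.328 -0.211
outer loop
vertex -4.622 3.895 -3.004
vertex -4.287 3.156 -3.317
vertex -4.721 3.23 -1.541
endloop
endfacet
facet normal -0.920 -0.329 -0.211
outer loop
vertex -4.721 3.23 -1.541
vertex -4.287 3.156 -3.317
vertex -4.385 2.491 -1.855
endloop
endfacet
facet normal -0.061 -0.414 0.908
outer loop
vertex -4.721 3.23 -1.541
vertex -4.385 2.491 -1.855
vertex -3.859 3.107 -1.539
endloop
endfacet
facet normal 0.061 0.414 -0.908
outer loop
vertex -4.287 3.156 -3.317
vertex -3.761 3.773 -3.001
vertex -3.425 3.034 -3.315
endloop
endfacet
facet normal -0.126 -0.900 -0.418
outer loop
vertex -4.287 3.156 -3.317
vertex -3.425 3.034 -3.315
vertex -4.385 2.491 -1.855
endloop
endfacet
facet normal -0.127 -0.899 -0.418
outer loop
vertex -4.385 2.491 -1.855
vertex -3.425 3.034 -3.315
vertex -3.524 2.368 -1.852
endloop
endfacet
facet normal -0.062 -0.413 0.909
outer loop
vertex -4.385 2.491 -1.855
vertex -3.524 2.368 -1.852
vertex -3.859 3.107 -1.539
endloop
endfacet
facet normal 0.061 0.414 -0.908
outer loop
vertex -3.425 3.034 -3.315
vertex -3.761 3.773 -3.001
vertex -2.899 3.65 -2.999
endloop
endfacet
facet normal 0.794 -0.572 -0.207
outer loop
vertex -3.425 3.034 -3.315
vertex -2.899 3.65 -2.999
vertex -3.524 2.368 -1.852
endloop
endfacet
facet normal 0.794 -0.572 -0.206
outer loop
vertex -3.524 2.368 -1.852
vertex -2.899 3.65 -2.999
vertex -2.998 2.985 -1.536
endloop
endfacet
facet normal -0.062 -0.413 0.909
outer loop
vertex -3.524 2.368 -1.852
vertex -2.998 2.985 -1.536
vertex -3.859 3.107 -1.539
endloop
endfacet
facet normal -0.774 -0.126 0.620
outer loop
vertex 2.812 1.175 2.738
vertex 3.42 0.377 3.335
vertex 3.479 1.503 3.638
endloop
endfacet
facet normal -0.758 0.540 0.365
outer loop
vertex 2.812 1.175 2.738
vertex 3.479 1.503 3.638
vertex 3.463 2.141 2.661
endloop
endfacet
facet normal -0.790 0.505 -0.347
outer loop
vertex 2.812 1.175 2.738
vertex 3.463 2.141 2.661
vertex 3.394 1.41 1.754
endloop
endfacet
facet normal -0.826 -0.183 -0.532
outer loop
vertex 2.812 1.175 2.738
vertex 3.394 1.41 1.754
vertex 3.367 0.32 2.17
endloop
endfacet
facet normal -0.817 -0.573 0.065
outer loop
vertex 2.812 1.175 2.738
vertex 3.367 0.32 2.17
vertex 3.42 0.377 3.335
endloop
endfacet
facet normal -0.130 0.829 0.544
outer loop
vertex 3.463 2.141 2.661
vertex 3.479 1.503 3.638
vertex 4.473 1.94 3.21
endloop
endfacet
facet normal -0.156 -0.249 0.956
outer loop
vertex 3.479 1.503 3.638
vertex 3.42 0.377 3.335
vertex 4.446 0.85 3.626
endloop
endfacet
facet normal -0.225 -0.973 0.058
outer loop
vertex 3.42 0.377 3.335
vertex 3.367 0.32 2.17
vertex 4.377 0.119 2.719
endloop
endfacet
facet normal -0.241 -0.341 -0.909
outer loop
vertex 3.367 0.32 2.17
vertex 3.394 1.41 1.754
vertex 4.361 0.757 1.742
endloop
endfacet
facet normal -0.183 0.772 -0.608
outer loop
vertex 3.394 1.41 1.754
vertex 3.463 2.141 2.661
vertex 4.42 1.883 2.045
endloop
endfacet
facet normal 0.826 0.183 0.532
outer loop
vertex 5.028 1.085 2.642
vertex 4.473 1.94 3.21
vertex 4.446 0.85 3.626
endloop
endfacet
facet normal 0.790 -0.505 0.347
outer loop
vertex 5.028 1.085 2.642
vertex 4.446 0.85 3.626
vertex 4.377 0.119 2.719
endloop
endfacet
facet normal 0.758 -0.540 -0.365
outer loop
vertex 5.028 1.085 2.642
vertex 4.377 0.119 2.719
vertex 4.361 0.757 1.742
endloop
endfacet
facet normal 0.774 0.126 -0.620
outer loop
vertex 5.028 1.085 2.642
vertex 4.361 0.757 1.742
vertex 4.42 1.883 2.045
endloop
endfacet
facet normal 0.817 0.573 -0.065
outer loop
vertex 5.028 1.085 2.642
vertex 4.42 1.883 2.045
vertex 4.473 1.94 3.21
endloop
endfacet
facet normal 0.241 0.341 0.909
outer loop
vertex 4.446 0.85 3.626
vertex 4.473 1.94 3.21
vertex 3.479 1.503 3.638
endloop
endfacet
facet normal 0.183 -0.772 0.608
outer loop
vertex 4.377 0.119 2.719
vertex 4.446 0.85 3.626
vertex 3.42 0.377 3.335
endloop
endfacet
facet normal 0.130 -0.829 -0.544
outer loop
vertex 4.361 0.757 1.742
vertex 4.377 0.119 2.719
vertex 3.367 0.32 2.17
endloop
endfacet
facet normal 0.156 0.249 -0.956
outer loop
vertex 4.42 1.883 2.045
vertex 4.361 0.757 1.742
vertex 3.394 1.41 1.754
endloop
endfacet
facet normal 0.225 0.973 -0.058
outer loop
vertex 4.473 1.94 3.21
vertex 4.42 1.883 2.045
vertex 3.463 2.141 2.661
endloop
endfacet

endsolid


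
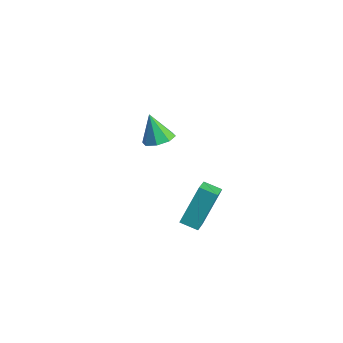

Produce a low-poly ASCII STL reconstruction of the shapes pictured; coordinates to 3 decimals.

solid 
facet normal 0.429 0.044 -0.902
outer loop
vertex -2.668 3.905 -2.699
vertex -3.157 3.274 -2.962
vertex -3.221 4.112 -2.952
endloop
endfacet
facet normal 0.059 0.832 0.551
outer loop
vertex -2.668 3.905 -2.699
vertex -3.221 4.112 -2.952
vertex -3.843 3.206 -1.518
endloop
endfacet
facet normal 0.429 0.044 -0.902
outer loop
vertex -3.221 4.112 -2.952
vertex -3.157 3.274 -2.962
vertex -3.737 3.828 -3.211
endloop
endfacet
facet normal -0.561 0.788 0.254
outer loop
vertex -3.221 4.112 -2.952
vertex -3.737 3.828 -3.211
vertex -3.843 3.206 -1.518
endloop
endfacet
facet normal 0.429 0.044 -0.902
outer loop
vertex -3.737 3.828 -3.211
vertex -3.157 3.274 -2.962
vertex -3.913 3.22 -3.324
endloop
endfacet
facet normal -0.962 0.271 0.039
outer loop
vertex -3.737 3.828 -3.211
vertex -3.913 3.22 -3.324
vertex -3.843 3.206 -1.518
endloop
endfacet
facet normal 0.429 0.042 -0.902
outer loop
vertex -3.913 3.22 -3.324
vertex -3.157 3.274 -2.962
vertex -3.646 2.644 -3.224
endloop
endfacet
facet normal -0.909 -0.416 0.032
outer loop
vertex -3.913 3.22 -3.324
vertex -3.646 2.644 -3.224
vertex -3.843 3.206 -1.518
endloop
endfacet
facet normal 0.428 0.043 -0.903
outer loop
vertex -3.646 2.644 -3.224
vertex -3.157 3.274 -2.962
vertex -3.092 2.437 -2.971
endloop
endfacet
facet normal -0.433 -0.870 0.237
outer loop
vertex -3.646 2.644 -3.224
vertex -3.092 2.437 -2.971
vertex -3.843 3.206 -1.518
endloop
endfacet
facet normal 0.430 0.043 -0.902
outer loop
vertex -3.092 2.437 -2.971
vertex -3.157 3.274 -2.962
vertex -2.577 2.72 -2.712
endloop
endfacet
facet normal 0.186 -0.826 0.533
outer loop
vertex -3.092 2.437 -2.971
vertex -2.577 2.72 -2.712
vertex -3.843 3.206 -1.518
endloop
endfacet
facet normal 0.429 0.042 -0.902
outer loop
vertex -2.577 2.72 -2.712
vertex -3.157 3.274 -2.962
vertex -2.401 3.328 -2.6
endloop
endfacet
facet normal 0.588 -0.308 0.748
outer loop
vertex -2.577 2.72 -2.712
vertex -2.401 3.328 -2.6
vertex -3.843 3.206 -1.518
endloop
endfacet
facet normal 0.429 0.044 -0.902
outer loop
vertex -2.401 3.328 -2.6
vertex -3.157 3.274 -2.962
vertex -2.668 3.905 -2.699
endloop
endfacet
facet normal 0.535 0.377 0.756
outer loop
vertex -2.401 3.328 -2.6
vertex -2.668 3.905 -2.699
vertex -3.843 3.206 -1.518
endloop
endfacet
facet normal -0.579 0.664 -0.473
outer loop
vertex 2.246 1.781 -1.332
vertex 2.995 2.247 -1.594
vertex 2.354 0.61 -3.108
endloop
endfacet
facet normal -0.814 -0.506 0.284
outer loop
vertex 3.065 -0.207 -2.526
vertex 2.246 1.781 -1.332
vertex 2.354 0.61 -3.108
endloop
endfacet
facet normal -0.579 0.664 -0.473
outer loop
vertex 2.354 0.61 -3.108
vertex 2.995 2.247 -1.594
vertex 3.102 1.076 -3.37
endloop
endfacet
facet normal 0.051 -0.550 -0.834
outer loop
vertex 3.102 1.076 -3.37
vertex 3.065 -0.207 -2.526
vertex 2.354 0.61 -3.108
endloop
endfacet
facet normal -0.051 0.550 0.834
outer loop
vertex 2.246 1.781 -1.332
vertex 3.706 1.43 -1.012
vertex 2.995 2.247 -1.594
endloop
endfacet
facet normal -0.814 -0.506 0.285
outer loop
vertex 2.958 0.964 -0.75
vertex 2.246 1.781 -1.332
vertex 3.065 -0.207 -2.526
endloop
endfacet
facet normal -0.051 0.550 0.834
outer loop
vertex 2.958 0.964 -0.75
vertex 3.706 1.43 -1.012
vertex 2.246 1.781 -1.332
endloop
endfacet
facet normal 0.814 0.506 -0.285
outer loop
vertex 2.995 2.247 -1.594
vertex 3.706 1.43 -1.012
vertex 3.102 1.076 -3.37
endloop
endfacet
facet normal 0.050 -0.550 -0.834
outer loop
vertex 3.814 0.259 -2.788
vertex 3.065 -0.207 -2.526
vertex 3.102 1.076 -3.37
endloop
endfacet
facet normal 0.814 0.507 -0.285
outer loop
vertex 3.102 1.076 -3.37
vertex 3.706 1.43 -1.012
vertex 3.814 0.259 -2.788
endloop
endfacet
facet normal 0.579 -0.664 0.473
outer loop
vertex 3.814 0.259 -2.788
vertex 2.958 0.964 -0.75
vertex 3.065 -0.207 -2.526
endloop
endfacet
facet normal 0.579 -0.664 0.473
outer loop
vertex 3.706 1.43 -1.012
vertex 2.958 0.964 -0.75
vertex 3.814 0.259 -2.788
endloop
endfacet

endsolid


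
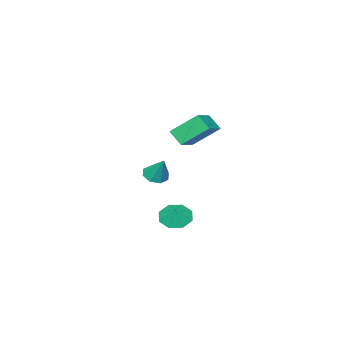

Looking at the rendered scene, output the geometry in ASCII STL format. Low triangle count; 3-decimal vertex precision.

solid 
facet normal -0.150 -0.528 -0.836
outer loop
vertex 0.146 -3.056 -1.584
vertex -0.634 -3.303 -1.288
vertex -0.339 -2.636 -1.762
endloop
endfacet
facet normal 0.671 0.735 -0.095
outer loop
vertex 0.146 -3.056 -1.584
vertex -0.339 -2.636 -1.762
vertex -0.366 -2.357 0.208
endloop
endfacet
facet normal -0.150 -0.528 -0.836
outer loop
vertex -0.339 -2.636 -1.762
vertex -0.634 -3.303 -1.288
vertex -0.997 -2.606 -1.663
endloop
endfacet
facet normal 0.024 0.990 -0.140
outer loop
vertex -0.339 -2.636 -1.762
vertex -0.997 -2.606 -1.663
vertex -0.366 -2.357 0.208
endloop
endfacet
facet normal -0.151 -0.528 -0.836
outer loop
vertex -0.997 -2.606 -1.663
vertex -0.634 -3.303 -1.288
vertex -1.442 -2.984 -1.344
endloop
endfacet
facet normal -0.603 0.792 0.098
outer loop
vertex -0.997 -2.606 -1.663
vertex -1.442 -2.984 -1.344
vertex -0.366 -2.357 0.208
endloop
endfacet
facet normal -0.150 -0.528 -0.836
outer loop
vertex -1.442 -2.984 -1.344
vertex -0.634 -3.303 -1.288
vertex -1.415 -3.549 -0.992
endloop
endfacet
facet normal -0.840 0.258 0.478
outer loop
vertex -1.442 -2.984 -1.344
vertex -1.415 -3.549 -0.992
vertex -0.366 -2.357 0.208
endloop
endfacet
facet normal -0.150 -0.528 -0.836
outer loop
vertex -1.415 -3.549 -0.992
vertex -0.634 -3.303 -1.288
vertex -0.93 -3.969 -0.814
endloop
endfacet
facet normal -0.548 -0.303 0.780
outer loop
vertex -1.415 -3.549 -0.992
vertex -0.93 -3.969 -0.814
vertex -0.366 -2.357 0.208
endloop
endfacet
facet normal -0.150 -0.528 -0.836
outer loop
vertex -0.93 -3.969 -0.814
vertex -0.634 -3.303 -1.288
vertex -0.272 -3.999 -0.913
endloop
endfacet
facet normal 0.099 -0.557 0.824
outer loop
vertex -0.93 -3.969 -0.814
vertex -0.272 -3.999 -0.913
vertex -0.366 -2.357 0.208
endloop
endfacet
facet normal -0.150 -0.528 -0.836
outer loop
vertex -0.272 -3.999 -0.913
vertex -0.634 -3.303 -1.288
vertex 0.173 -3.621 -1.232
endloop
endfacet
facet normal 0.726 -0.359 0.587
outer loop
vertex -0.272 -3.999 -0.913
vertex 0.173 -3.621 -1.232
vertex -0.366 -2.357 0.208
endloop
endfacet
facet normal -0.150 -0.528 -0.836
outer loop
vertex 0.173 -3.621 -1.232
vertex -0.634 -3.303 -1.288
vertex 0.146 -3.056 -1.584
endloop
endfacet
facet normal 0.963 0.175 0.207
outer loop
vertex 0.173 -3.621 -1.232
vertex 0.146 -3.056 -1.584
vertex -0.366 -2.357 0.208
endloop
endfacet
facet normal -0.466 -0.375 -0.801
outer loop
vertex 0.695 -0.952 -4.71
vertex -0.165 -1.207 -4.091
vertex 0.134 -0.335 -4.673
endloop
endfacet
facet normal 0.738 0.663 0.124
outer loop
vertex 0.695 -0.952 -4.71
vertex 0.134 -0.335 -4.673
vertex 0.325 -0.813 -3.249
endloop
endfacet
facet normal -0.466 -0.375 -0.801
outer loop
vertex 0.134 -0.335 -4.673
vertex -0.165 -1.207 -4.091
vertex -0.602 -0.23 -4.294
endloop
endfacet
facet normal 0.272 0.923 0.273
outer loop
vertex 0.134 -0.335 -4.673
vertex -0.602 -0.23 -4.294
vertex 0.325 -0.813 -3.249
endloop
endfacet
facet normal -0.466 -0.375 -0.801
outer loop
vertex -0.602 -0.23 -4.294
vertex -0.165 -1.207 -4.091
vertex -1.082 -0.697 -3.796
endloop
endfacet
facet normal -0.163 0.793 0.587
outer loop
vertex -0.602 -0.23 -4.294
vertex -1.082 -0.697 -3.796
vertex 0.325 -0.813 -3.249
endloop
endfacet
facet normal -0.466 -0.375 -0.801
outer loop
vertex -1.082 -0.697 -3.796
vertex -0.165 -1.207 -4.091
vertex -1.024 -1.463 -3.471
endloop
endfacet
facet normal -0.314 0.351 0.882
outer loop
vertex -1.082 -0.697 -3.796
vertex -1.024 -1.463 -3.471
vertex 0.325 -0.813 -3.249
endloop
endfacet
facet normal -0.466 -0.376 -0.801
outer loop
vertex -1.024 -1.463 -3.471
vertex -0.165 -1.207 -4.091
vertex -0.463 -2.079 -3.508
endloop
endfacet
facet normal -0.093 -0.144 0.985
outer loop
vertex -1.024 -1.463 -3.471
vertex -0.463 -2.079 -3.508
vertex 0.325 -0.813 -3.249
endloop
endfacet
facet normal -0.466 -0.376 -0.801
outer loop
vertex -0.463 -2.079 -3.508
vertex -0.165 -1.207 -4.091
vertex 0.273 -2.185 -3.887
endloop
endfacet
facet normal 0.372 -0.403 0.836
outer loop
vertex -0.463 -2.079 -3.508
vertex 0.273 -2.185 -3.887
vertex 0.325 -0.813 -3.249
endloop
endfacet
facet normal -0.466 -0.376 -0.801
outer loop
vertex 0.273 -2.185 -3.887
vertex -0.165 -1.207 -4.091
vertex 0.752 -1.718 -4.385
endloop
endfacet
facet normal 0.808 -0.273 0.521
outer loop
vertex 0.273 -2.185 -3.887
vertex 0.752 -1.718 -4.385
vertex 0.325 -0.813 -3.249
endloop
endfacet
facet normal -0.466 -0.375 -0.802
outer loop
vertex 0.752 -1.718 -4.385
vertex -0.165 -1.207 -4.091
vertex 0.695 -0.952 -4.71
endloop
endfacet
facet normal 0.959 0.168 0.227
outer loop
vertex 0.752 -1.718 -4.385
vertex 0.695 -0.952 -4.71
vertex 0.325 -0.813 -3.249
endloop
endfacet
facet normal -0.874 -0.351 -0.336
outer loop
vertex -0.953 0.76 4.595
vertex -0.979 1.636 3.747
vertex 0.076 -0.513 3.247
endloop
endfacet
facet normal 0.022 -0.719 0.695
outer loop
vertex 1.859 0.204 3.933
vertex -0.953 0.76 4.595
vertex 0.076 -0.513 3.247
endloop
endfacet
facet normal -0.874 -0.351 -0.337
outer loop
vertex 0.076 -0.513 3.247
vertex -0.979 1.636 3.747
vertex 0.051 0.364 2.399
endloop
endfacet
facet normal 0.486 -0.600 -0.635
outer loop
vertex 0.051 0.364 2.399
vertex 1.859 0.204 3.933
vertex 0.076 -0.513 3.247
endloop
endfacet
facet normal -0.486 0.600 0.635
outer loop
vertex -0.953 0.76 4.595
vertex 0.804 2.353 4.433
vertex -0.979 1.636 3.747
endloop
endfacet
facet normal 0.021 -0.719 0.695
outer loop
vertex 0.829 1.476 5.281
vertex -0.953 0.76 4.595
vertex 1.859 0.204 3.933
endloop
endfacet
facet normal -0.486 0.600 0.635
outer loop
vertex 0.829 1.476 5.281
vertex 0.804 2.353 4.433
vertex -0.953 0.76 4.595
endloop
endfacet
facet normal -0.022 0.719 -0.695
outer loop
vertex -0.979 1.636 3.747
vertex 0.804 2.353 4.433
vertex 0.051 0.364 2.399
endloop
endfacet
facet normal 0.486 -0.600 -0.635
outer loop
vertex 1.833 1.08 3.085
vertex 1.859 0.204 3.933
vertex 0.051 0.364 2.399
endloop
endfacet
facet normal -0.021 0.719 -0.695
outer loop
vertex 0.051 0.364 2.399
vertex 0.804 2.353 4.433
vertex 1.833 1.08 3.085
endloop
endfacet
facet normal 0.874 0.351 0.336
outer loop
vertex 1.833 1.08 3.085
vertex 0.829 1.476 5.281
vertex 1.859 0.204 3.933
endloop
endfacet
facet normal 0.874 0.350 0.336
outer loop
vertex 0.804 2.353 4.433
vertex 0.829 1.476 5.281
vertex 1.833 1.08 3.085
endloop
endfacet

endsolid


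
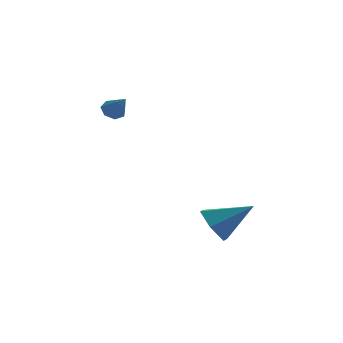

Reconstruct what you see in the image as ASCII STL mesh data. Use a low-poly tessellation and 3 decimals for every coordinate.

solid 
facet normal -0.254 0.705 -0.662
outer loop
vertex -1.13 3.305 2.399
vertex -1.391 2.896 2.063
vertex -1.625 3.22 2.498
endloop
endfacet
facet normal 0.118 0.383 0.916
outer loop
vertex -1.13 3.305 2.399
vertex -1.625 3.22 2.498
vertex -1.049 1.944 2.957
endloop
endfacet
facet normal -0.254 0.705 -0.662
outer loop
vertex -1.625 3.22 2.498
vertex -1.391 2.896 2.063
vertex -1.944 2.89 2.269
endloop
endfacet
facet normal -0.596 0.020 0.803
outer loop
vertex -1.625 3.22 2.498
vertex -1.944 2.89 2.269
vertex -1.049 1.944 2.957
endloop
endfacet
facet normal -0.254 0.706 -0.661
outer loop
vertex -1.944 2.89 2.269
vertex -1.391 2.896 2.063
vertex -1.846 2.566 1.885
endloop
endfacet
facet normal -0.789 -0.554 0.266
outer loop
vertex -1.944 2.89 2.269
vertex -1.846 2.566 1.885
vertex -1.049 1.944 2.957
endloop
endfacet
facet normal -0.253 0.706 -0.662
outer loop
vertex -1.846 2.566 1.885
vertex -1.391 2.896 2.063
vertex -1.406 2.49 1.636
endloop
endfacet
facet normal -0.319 -0.903 -0.287
outer loop
vertex -1.846 2.566 1.885
vertex -1.406 2.49 1.636
vertex -1.049 1.944 2.957
endloop
endfacet
facet normal -0.254 0.705 -0.662
outer loop
vertex -1.406 2.49 1.636
vertex -1.391 2.896 2.063
vertex -0.954 2.72 1.708
endloop
endfacet
facet normal 0.462 -0.769 -0.443
outer loop
vertex -1.406 2.49 1.636
vertex -0.954 2.72 1.708
vertex -1.049 1.944 2.957
endloop
endfacet
facet normal -0.254 0.705 -0.662
outer loop
vertex -0.954 2.72 1.708
vertex -1.391 2.896 2.063
vertex -0.832 3.083 2.048
endloop
endfacet
facet normal 0.965 -0.249 -0.081
outer loop
vertex -0.954 2.72 1.708
vertex -0.832 3.083 2.048
vertex -1.049 1.944 2.957
endloop
endfacet
facet normal -0.254 0.706 -0.662
outer loop
vertex -0.832 3.083 2.048
vertex -1.391 2.896 2.063
vertex -1.13 3.305 2.399
endloop
endfacet
facet normal 0.811 0.263 0.523
outer loop
vertex -0.832 3.083 2.048
vertex -1.13 3.305 2.399
vertex -1.049 1.944 2.957
endloop
endfacet
facet normal -0.817 0.181 -0.548
outer loop
vertex 2.362 -1.899 -4.082
vertex 1.77 -1.952 -3.217
vertex 2.176 -1.033 -3.519
endloop
endfacet
facet normal 0.842 0.409 -0.351
outer loop
vertex 2.362 -1.899 -4.082
vertex 2.176 -1.033 -3.519
vertex 3.37 -2.308 -2.143
endloop
endfacet
facet normal -0.817 0.181 -0.548
outer loop
vertex 2.176 -1.033 -3.519
vertex 1.77 -1.952 -3.217
vertex 1.584 -1.086 -2.654
endloop
endfacet
facet normal 0.454 0.815 0.361
outer loop
vertex 2.176 -1.033 -3.519
vertex 1.584 -1.086 -2.654
vertex 3.37 -2.308 -2.143
endloop
endfacet
facet normal -0.817 0.181 -0.548
outer loop
vertex 1.584 -1.086 -2.654
vertex 1.77 -1.952 -3.217
vertex 1.177 -2.005 -2.351
endloop
endfacet
facet normal -0.044 0.330 0.943
outer loop
vertex 1.584 -1.086 -2.654
vertex 1.177 -2.005 -2.351
vertex 3.37 -2.308 -2.143
endloop
endfacet
facet normal -0.817 0.181 -0.548
outer loop
vertex 1.177 -2.005 -2.351
vertex 1.77 -1.952 -3.217
vertex 1.363 -2.872 -2.914
endloop
endfacet
facet normal -0.155 -0.561 0.813
outer loop
vertex 1.177 -2.005 -2.351
vertex 1.363 -2.872 -2.914
vertex 3.37 -2.308 -2.143
endloop
endfacet
facet normal -0.817 0.181 -0.547
outer loop
vertex 1.363 -2.872 -2.914
vertex 1.77 -1.952 -3.217
vertex 1.955 -2.819 -3.78
endloop
endfacet
facet normal 0.233 -0.967 0.100
outer loop
vertex 1.363 -2.872 -2.914
vertex 1.955 -2.819 -3.78
vertex 3.37 -2.308 -2.143
endloop
endfacet
facet normal -0.817 0.181 -0.548
outer loop
vertex 1.955 -2.819 -3.78
vertex 1.77 -1.952 -3.217
vertex 2.362 -1.899 -4.082
endloop
endfacet
facet normal 0.732 -0.482 -0.482
outer loop
vertex 1.955 -2.819 -3.78
vertex 2.362 -1.899 -4.082
vertex 3.37 -2.308 -2.143
endloop
endfacet

endsolid


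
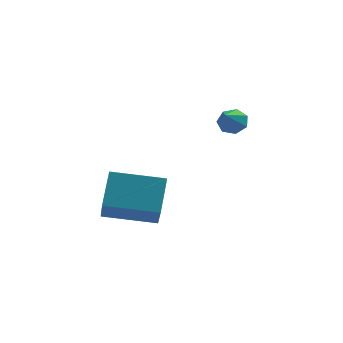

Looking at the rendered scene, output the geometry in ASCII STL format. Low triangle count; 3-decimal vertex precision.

solid 
facet normal -0.988 0.054 0.142
outer loop
vertex -2.543 -1.586 -2.981
vertex -2.308 -0.362 -1.81
vertex -2.656 -0.381 -4.218
endloop
endfacet
facet normal -0.137 -0.716 -0.685
outer loop
vertex -0.492 -0.498 -4.53
vertex -2.543 -1.586 -2.981
vertex -2.656 -0.381 -4.218
endloop
endfacet
facet normal -0.988 0.054 0.142
outer loop
vertex -2.656 -0.381 -4.218
vertex -2.308 -0.362 -1.81
vertex -2.421 0.843 -3.047
endloop
endfacet
facet normal -0.065 0.696 -0.715
outer loop
vertex -2.421 0.843 -3.047
vertex -0.492 -0.498 -4.53
vertex -2.656 -0.381 -4.218
endloop
endfacet
facet normal 0.065 -0.696 0.715
outer loop
vertex -2.543 -1.586 -2.981
vertex -0.144 -0.479 -2.122
vertex -2.308 -0.362 -1.81
endloop
endfacet
facet normal -0.137 -0.716 -0.685
outer loop
vertex -0.379 -1.703 -3.293
vertex -2.543 -1.586 -2.981
vertex -0.492 -0.498 -4.53
endloop
endfacet
facet normal 0.065 -0.696 0.715
outer loop
vertex -0.379 -1.703 -3.293
vertex -0.144 -0.479 -2.122
vertex -2.543 -1.586 -2.981
endloop
endfacet
facet normal 0.137 0.716 0.685
outer loop
vertex -2.308 -0.362 -1.81
vertex -0.144 -0.479 -2.122
vertex -2.421 0.843 -3.047
endloop
endfacet
facet normal -0.065 0.696 -0.715
outer loop
vertex -0.257 0.726 -3.359
vertex -0.492 -0.498 -4.53
vertex -2.421 0.843 -3.047
endloop
endfacet
facet normal 0.137 0.716 0.685
outer loop
vertex -2.421 0.843 -3.047
vertex -0.144 -0.479 -2.122
vertex -0.257 0.726 -3.359
endloop
endfacet
facet normal 0.988 -0.054 -0.142
outer loop
vertex -0.257 0.726 -3.359
vertex -0.379 -1.703 -3.293
vertex -0.492 -0.498 -4.53
endloop
endfacet
facet normal 0.988 -0.054 -0.142
outer loop
vertex -0.144 -0.479 -2.122
vertex -0.379 -1.703 -3.293
vertex -0.257 0.726 -3.359
endloop
endfacet
facet normal 0.242 0.756 -0.608
outer loop
vertex 3.013 4.055 -1.547
vertex 2.451 4.362 -1.389
vertex 3.041 4.408 -1.097
endloop
endfacet
facet normal 0.798 -0.497 0.340
outer loop
vertex 3.013 4.055 -1.547
vertex 3.041 4.408 -1.097
vertex 2.109 3.298 -0.531
endloop
endfacet
facet normal 0.243 0.754 -0.610
outer loop
vertex 3.041 4.408 -1.097
vertex 2.451 4.362 -1.389
vertex 2.625 4.727 -0.868
endloop
endfacet
facet normal 0.497 0.025 0.867
outer loop
vertex 3.041 4.408 -1.097
vertex 2.625 4.727 -0.868
vertex 2.109 3.298 -0.531
endloop
endfacet
facet normal 0.244 0.754 -0.610
outer loop
vertex 2.625 4.727 -0.868
vertex 2.451 4.362 -1.389
vertex 2.078 4.772 -1.031
endloop
endfacet
facet normal -0.249 0.306 0.919
outer loop
vertex 2.625 4.727 -0.868
vertex 2.078 4.772 -1.031
vertex 2.109 3.298 -0.531
endloop
endfacet
facet normal 0.244 0.754 -0.610
outer loop
vertex 2.078 4.772 -1.031
vertex 2.451 4.362 -1.389
vertex 1.812 4.508 -1.464
endloop
endfacet
facet normal -0.879 0.136 0.457
outer loop
vertex 2.078 4.772 -1.031
vertex 1.812 4.508 -1.464
vertex 2.109 3.298 -0.531
endloop
endfacet
facet normal 0.244 0.754 -0.609
outer loop
vertex 1.812 4.508 -1.464
vertex 2.451 4.362 -1.389
vertex 2.027 4.134 -1.841
endloop
endfacet
facet normal -0.919 -0.357 -0.170
outer loop
vertex 1.812 4.508 -1.464
vertex 2.027 4.134 -1.841
vertex 2.109 3.298 -0.531
endloop
endfacet
facet normal 0.242 0.756 -0.608
outer loop
vertex 2.027 4.134 -1.841
vertex 2.451 4.362 -1.389
vertex 2.562 3.933 -1.878
endloop
endfacet
facet normal -0.336 -0.803 -0.492
outer loop
vertex 2.027 4.134 -1.841
vertex 2.562 3.933 -1.878
vertex 2.109 3.298 -0.531
endloop
endfacet
facet normal 0.242 0.756 -0.608
outer loop
vertex 2.562 3.933 -1.878
vertex 2.451 4.362 -1.389
vertex 3.013 4.055 -1.547
endloop
endfacet
facet normal 0.428 -0.865 -0.264
outer loop
vertex 2.562 3.933 -1.878
vertex 3.013 4.055 -1.547
vertex 2.109 3.298 -0.531
endloop
endfacet

endsolid


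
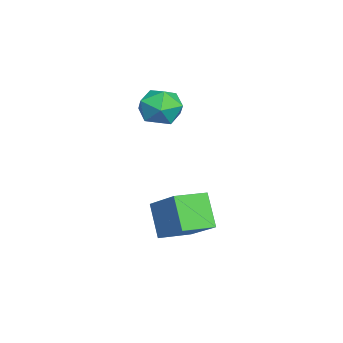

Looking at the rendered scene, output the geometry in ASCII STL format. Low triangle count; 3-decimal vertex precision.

solid 
facet normal -0.634 -0.512 -0.579
outer loop
vertex 2.967 -2.427 -3.867
vertex 2.306 -1.448 -4.009
vertex 3.709 -2.088 -4.98
endloop
endfacet
facet normal 0.555 -0.823 0.120
outer loop
vertex 4.794 -1.212 -3.991
vertex 2.967 -2.427 -3.867
vertex 3.709 -2.088 -4.98
endloop
endfacet
facet normal -0.634 -0.512 -0.579
outer loop
vertex 3.709 -2.088 -4.98
vertex 2.306 -1.448 -4.009
vertex 3.048 -1.109 -5.122
endloop
endfacet
facet normal 0.537 0.246 -0.807
outer loop
vertex 3.048 -1.109 -5.122
vertex 4.794 -1.212 -3.991
vertex 3.709 -2.088 -4.98
endloop
endfacet
facet normal -0.537 -0.246 0.807
outer loop
vertex 2.967 -2.427 -3.867
vertex 3.391 -0.572 -3.02
vertex 2.306 -1.448 -4.009
endloop
endfacet
facet normal 0.555 -0.823 0.120
outer loop
vertex 4.052 -1.551 -2.878
vertex 2.967 -2.427 -3.867
vertex 4.794 -1.212 -3.991
endloop
endfacet
facet normal -0.537 -0.246 0.807
outer loop
vertex 4.052 -1.551 -2.878
vertex 3.391 -0.572 -3.02
vertex 2.967 -2.427 -3.867
endloop
endfacet
facet normal -0.555 0.823 -0.120
outer loop
vertex 2.306 -1.448 -4.009
vertex 3.391 -0.572 -3.02
vertex 3.048 -1.109 -5.122
endloop
endfacet
facet normal 0.537 0.246 -0.807
outer loop
vertex 4.133 -0.233 -4.133
vertex 4.794 -1.212 -3.991
vertex 3.048 -1.109 -5.122
endloop
endfacet
facet normal -0.555 0.823 -0.120
outer loop
vertex 3.048 -1.109 -5.122
vertex 3.391 -0.572 -3.02
vertex 4.133 -0.233 -4.133
endloop
endfacet
facet normal 0.634 0.512 0.579
outer loop
vertex 4.133 -0.233 -4.133
vertex 4.052 -1.551 -2.878
vertex 4.794 -1.212 -3.991
endloop
endfacet
facet normal 0.634 0.512 0.579
outer loop
vertex 3.391 -0.572 -3.02
vertex 4.052 -1.551 -2.878
vertex 4.133 -0.233 -4.133
endloop
endfacet
facet normal -0.334 0.937 0.100
outer loop
vertex 0.337 -1.732 -1.011
vertex 0.143 -1.888 -0.196
vertex 0.915 -1.591 -0.401
endloop
endfacet
facet normal 0.187 0.903 -0.386
outer loop
vertex 0.337 -1.732 -1.011
vertex 0.915 -1.591 -0.401
vertex 1.15 -1.953 -1.135
endloop
endfacet
facet normal -0.016 0.445 -0.895
outer loop
vertex 0.337 -1.732 -1.011
vertex 1.15 -1.953 -1.135
vertex 0.524 -2.474 -1.383
endloop
endfacet
facet normal -0.662 0.196 -0.723
outer loop
vertex 0.337 -1.732 -1.011
vertex 0.524 -2.474 -1.383
vertex -0.098 -2.434 -0.803
endloop
endfacet
facet normal -0.859 0.500 -0.109
outer loop
vertex 0.337 -1.732 -1.011
vertex -0.098 -2.434 -0.803
vertex 0.143 -1.888 -0.196
endloop
endfacet
facet normal 0.768 0.636 -0.068
outer loop
vertex 1.15 -1.953 -1.135
vertex 0.915 -1.591 -0.401
vertex 1.458 -2.246 -0.397
endloop
endfacet
facet normal -0.075 0.692 0.718
outer loop
vertex 0.915 -1.591 -0.401
vertex 0.143 -1.888 -0.196
vertex 0.836 -2.206 0.183
endloop
endfacet
facet normal -0.925 -0.014 0.380
outer loop
vertex 0.143 -1.888 -0.196
vertex -0.098 -2.434 -0.803
vertex 0.21 -2.727 -0.065
endloop
endfacet
facet normal -0.606 -0.506 -0.614
outer loop
vertex -0.098 -2.434 -0.803
vertex 0.524 -2.474 -1.383
vertex 0.445 -3.089 -0.799
endloop
endfacet
facet normal 0.440 -0.104 -0.892
outer loop
vertex 0.524 -2.474 -1.383
vertex 1.15 -1.953 -1.135
vertex 1.217 -2.792 -1.004
endloop
endfacet
facet normal 0.662 -0.196 0.723
outer loop
vertex 1.023 -2.948 -0.189
vertex 1.458 -2.246 -0.397
vertex 0.836 -2.206 0.183
endloop
endfacet
facet normal 0.016 -0.445 0.895
outer loop
vertex 1.023 -2.948 -0.189
vertex 0.836 -2.206 0.183
vertex 0.21 -2.727 -0.065
endloop
endfacet
facet normal -0.187 -0.903 0.386
outer loop
vertex 1.023 -2.948 -0.189
vertex 0.21 -2.727 -0.065
vertex 0.445 -3.089 -0.799
endloop
endfacet
facet normal 0.334 -0.937 -0.100
outer loop
vertex 1.023 -2.948 -0.189
vertex 0.445 -3.089 -0.799
vertex 1.217 -2.792 -1.004
endloop
endfacet
facet normal 0.859 -0.500 0.109
outer loop
vertex 1.023 -2.948 -0.189
vertex 1.217 -2.792 -1.004
vertex 1.458 -2.246 -0.397
endloop
endfacet
facet normal 0.606 0.506 0.614
outer loop
vertex 0.836 -2.206 0.183
vertex 1.458 -2.246 -0.397
vertex 0.915 -1.591 -0.401
endloop
endfacet
facet normal -0.440 0.104 0.892
outer loop
vertex 0.21 -2.727 -0.065
vertex 0.836 -2.206 0.183
vertex 0.143 -1.888 -0.196
endloop
endfacet
facet normal -0.768 -0.636 0.068
outer loop
vertex 0.445 -3.089 -0.799
vertex 0.21 -2.727 -0.065
vertex -0.098 -2.434 -0.803
endloop
endfacet
facet normal 0.075 -0.692 -0.718
outer loop
vertex 1.217 -2.792 -1.004
vertex 0.445 -3.089 -0.799
vertex 0.524 -2.474 -1.383
endloop
endfacet
facet normal 0.925 0.014 -0.380
outer loop
vertex 1.458 -2.246 -0.397
vertex 1.217 -2.792 -1.004
vertex 1.15 -1.953 -1.135
endloop
endfacet

endsolid
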